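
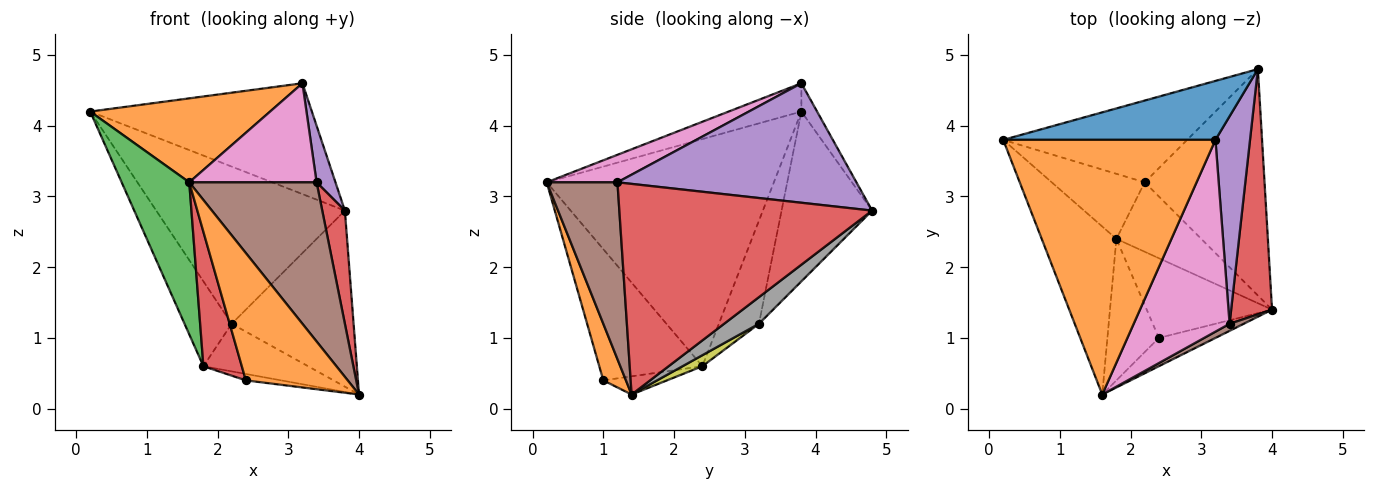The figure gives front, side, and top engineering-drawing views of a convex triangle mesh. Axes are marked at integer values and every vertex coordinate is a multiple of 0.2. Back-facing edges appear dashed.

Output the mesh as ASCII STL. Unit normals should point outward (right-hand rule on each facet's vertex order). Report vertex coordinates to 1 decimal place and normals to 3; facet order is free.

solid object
 facet normal -0.062 0.881 0.469
  outer loop
   vertex 3.2 3.8 4.6
   vertex 3.8 4.8 2.8
   vertex 0.2 3.8 4.2
  endloop
 endfacet
 facet normal -0.126 -0.311 0.942
  outer loop
   vertex 3.2 3.8 4.6
   vertex 0.2 3.8 4.2
   vertex 1.6 0.2 3.2
  endloop
 endfacet
 facet normal -0.914 -0.272 -0.301
  outer loop
   vertex 1.8 2.4 0.6
   vertex 1.6 0.2 3.2
   vertex 0.2 3.8 4.2
  endloop
 endfacet
 facet normal 0.978 -0.088 0.190
  outer loop
   vertex 3.4 1.2 3.2
   vertex 4.0 1.4 0.2
   vertex 3.8 4.8 2.8
  endloop
 endfacet
 facet normal 0.958 -0.076 0.277
  outer loop
   vertex 3.4 1.2 3.2
   vertex 3.8 4.8 2.8
   vertex 3.2 3.8 4.6
  endloop
 endfacet
 facet normal 0.485 -0.873 0.039
  outer loop
   vertex 3.4 1.2 3.2
   vertex 1.6 0.2 3.2
   vertex 4.0 1.4 0.2
  endloop
 endfacet
 facet normal 0.247 -0.445 0.861
  outer loop
   vertex 3.4 1.2 3.2
   vertex 3.2 3.8 4.6
   vertex 1.6 0.2 3.2
  endloop
 endfacet
 facet normal 0.173 0.605 -0.777
  outer loop
   vertex 2.2 3.2 1.2
   vertex 3.8 4.8 2.8
   vertex 4.0 1.4 0.2
  endloop
 endfacet
 facet normal 0.106 0.562 -0.820
  outer loop
   vertex 2.2 3.2 1.2
   vertex 4.0 1.4 0.2
   vertex 1.8 2.4 0.6
  endloop
 endfacet
 facet normal -0.392 0.816 -0.424
  outer loop
   vertex 2.2 3.2 1.2
   vertex 0.2 3.8 4.2
   vertex 3.8 4.8 2.8
  endloop
 endfacet
 facet normal -0.559 0.658 -0.504
  outer loop
   vertex 2.2 3.2 1.2
   vertex 1.8 2.4 0.6
   vertex 0.2 3.8 4.2
  endloop
 endfacet
 facet normal 0.212 -0.954 -0.212
  outer loop
   vertex 2.4 1.0 0.4
   vertex 4.0 1.4 0.2
   vertex 1.6 0.2 3.2
  endloop
 endfacet
 facet normal -0.143 0.080 -0.986
  outer loop
   vertex 2.4 1.0 0.4
   vertex 1.8 2.4 0.6
   vertex 4.0 1.4 0.2
  endloop
 endfacet
 facet normal -0.880 -0.328 -0.345
  outer loop
   vertex 2.4 1.0 0.4
   vertex 1.6 0.2 3.2
   vertex 1.8 2.4 0.6
  endloop
 endfacet
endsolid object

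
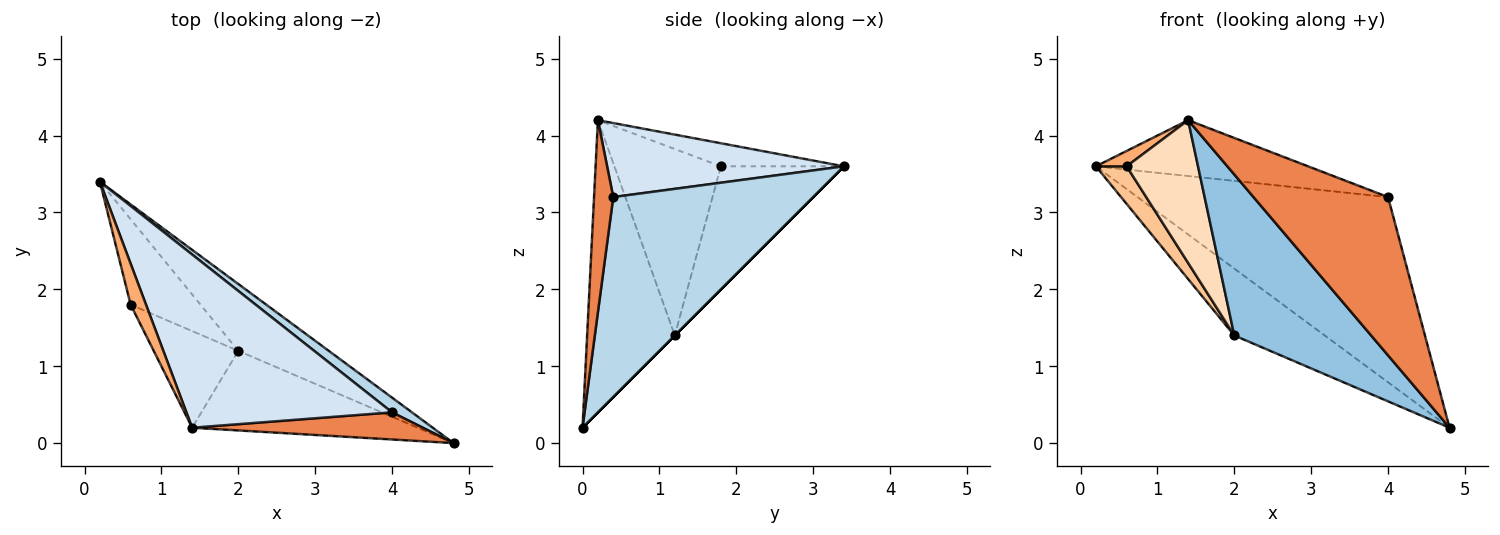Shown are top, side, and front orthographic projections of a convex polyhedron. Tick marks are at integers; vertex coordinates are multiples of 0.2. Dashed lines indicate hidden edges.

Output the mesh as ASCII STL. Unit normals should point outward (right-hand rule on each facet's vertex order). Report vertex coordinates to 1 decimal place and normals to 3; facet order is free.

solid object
 facet normal 0.000 0.707 -0.707
  outer loop
   vertex 2.0 1.2 1.4
   vertex 0.2 3.4 3.6
   vertex 4.8 0.0 0.2
  endloop
 endfacet
 facet normal -0.498 -0.777 -0.384
  outer loop
   vertex 2.0 1.2 1.4
   vertex 4.8 0.0 0.2
   vertex 1.4 0.2 4.2
  endloop
 endfacet
 facet normal 0.622 0.780 0.062
  outer loop
   vertex 4.0 0.4 3.2
   vertex 4.8 0.0 0.2
   vertex 0.2 3.4 3.6
  endloop
 endfacet
 facet normal 0.324 0.290 0.900
  outer loop
   vertex 4.0 0.4 3.2
   vertex 0.2 3.4 3.6
   vertex 1.4 0.2 4.2
  endloop
 endfacet
 facet normal 0.139 -0.976 0.167
  outer loop
   vertex 4.0 0.4 3.2
   vertex 1.4 0.2 4.2
   vertex 4.8 0.0 0.2
  endloop
 endfacet
 facet normal -0.815 -0.204 0.543
  outer loop
   vertex 0.6 1.8 3.6
   vertex 1.4 0.2 4.2
   vertex 0.2 3.4 3.6
  endloop
 endfacet
 facet normal -0.850 -0.212 -0.483
  outer loop
   vertex 0.6 1.8 3.6
   vertex 0.2 3.4 3.6
   vertex 2.0 1.2 1.4
  endloop
 endfacet
 facet normal -0.777 -0.521 -0.353
  outer loop
   vertex 0.6 1.8 3.6
   vertex 2.0 1.2 1.4
   vertex 1.4 0.2 4.2
  endloop
 endfacet
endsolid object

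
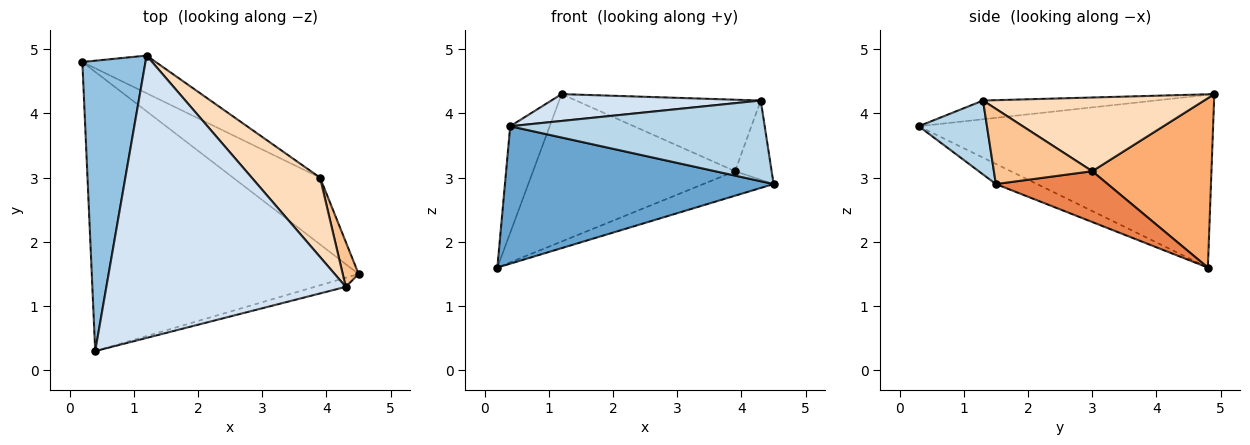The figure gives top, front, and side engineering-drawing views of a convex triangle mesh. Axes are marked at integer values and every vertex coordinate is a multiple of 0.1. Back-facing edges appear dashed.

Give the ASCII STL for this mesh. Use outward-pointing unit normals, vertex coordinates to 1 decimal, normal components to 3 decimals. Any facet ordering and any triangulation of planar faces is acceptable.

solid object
 facet normal -0.068 -0.441 -0.895
  outer loop
   vertex 0.4 0.3 3.8
   vertex 0.2 4.8 1.6
   vertex 4.5 1.5 2.9
  endloop
 endfacet
 facet normal -0.932 0.125 0.341
  outer loop
   vertex 1.2 4.9 4.3
   vertex 0.2 4.8 1.6
   vertex 0.4 0.3 3.8
  endloop
 endfacet
 facet normal 0.257 -0.960 -0.108
  outer loop
   vertex 4.3 1.3 4.2
   vertex 0.4 0.3 3.8
   vertex 4.5 1.5 2.9
  endloop
 endfacet
 facet normal -0.078 -0.094 0.993
  outer loop
   vertex 4.3 1.3 4.2
   vertex 1.2 4.9 4.3
   vertex 0.4 0.3 3.8
  endloop
 endfacet
 facet normal 0.481 0.302 -0.823
  outer loop
   vertex 3.9 3.0 3.1
   vertex 4.5 1.5 2.9
   vertex 0.2 4.8 1.6
  endloop
 endfacet
 facet normal 0.496 0.841 -0.215
  outer loop
   vertex 3.9 3.0 3.1
   vertex 0.2 4.8 1.6
   vertex 1.2 4.9 4.3
  endloop
 endfacet
 facet normal 0.919 0.342 0.194
  outer loop
   vertex 3.9 3.0 3.1
   vertex 4.3 1.3 4.2
   vertex 4.5 1.5 2.9
  endloop
 endfacet
 facet normal 0.625 0.522 0.580
  outer loop
   vertex 3.9 3.0 3.1
   vertex 1.2 4.9 4.3
   vertex 4.3 1.3 4.2
  endloop
 endfacet
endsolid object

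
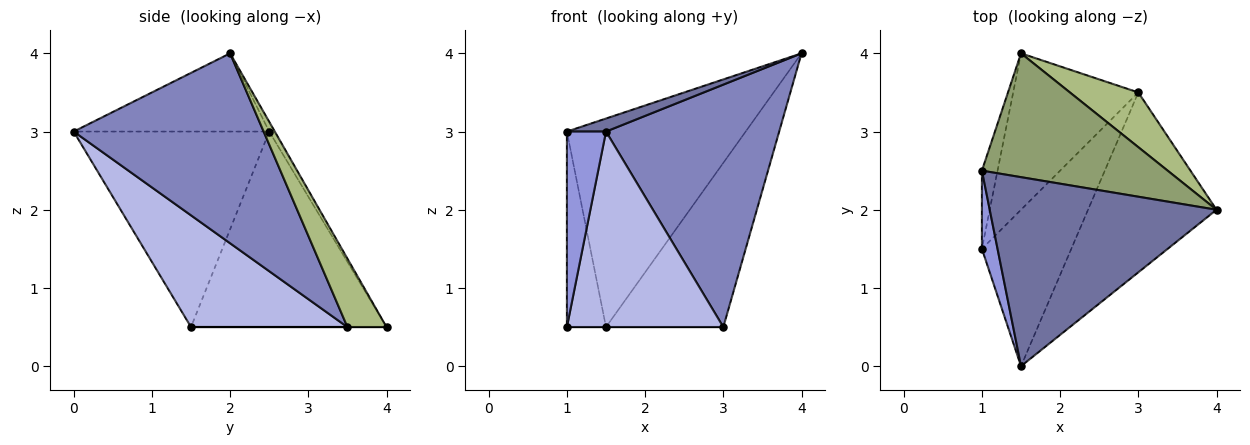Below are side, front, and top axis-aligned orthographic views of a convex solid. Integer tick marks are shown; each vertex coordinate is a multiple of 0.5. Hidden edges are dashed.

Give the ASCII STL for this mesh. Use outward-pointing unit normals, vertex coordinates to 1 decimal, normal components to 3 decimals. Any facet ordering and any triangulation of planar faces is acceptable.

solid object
 facet normal -0.325 -0.065 0.943
  outer loop
   vertex 1.5 0.0 3.0
   vertex 4.0 2.0 4.0
   vertex 1.0 2.5 3.0
  endloop
 endfacet
 facet normal 0.661 -0.603 -0.447
  outer loop
   vertex 3.0 3.5 0.5
   vertex 4.0 2.0 4.0
   vertex 1.5 0.0 3.0
  endloop
 endfacet
 facet normal -0.978 -0.196 0.078
  outer loop
   vertex 1.0 1.5 0.5
   vertex 1.5 0.0 3.0
   vertex 1.0 2.5 3.0
  endloop
 endfacet
 facet normal 0.615 -0.615 -0.492
  outer loop
   vertex 1.0 1.5 0.5
   vertex 3.0 3.5 0.5
   vertex 1.5 0.0 3.0
  endloop
 endfacet
 facet normal -0.027 0.860 0.510
  outer loop
   vertex 1.5 4.0 0.5
   vertex 1.0 2.5 3.0
   vertex 4.0 2.0 4.0
  endloop
 endfacet
 facet normal 0.302 0.905 0.302
  outer loop
   vertex 1.5 4.0 0.5
   vertex 4.0 2.0 4.0
   vertex 3.0 3.5 0.5
  endloop
 endfacet
 facet normal -0.978 0.196 -0.078
  outer loop
   vertex 1.5 4.0 0.5
   vertex 1.0 1.5 0.5
   vertex 1.0 2.5 3.0
  endloop
 endfacet
 facet normal 0.000 0.000 -1.000
  outer loop
   vertex 1.5 4.0 0.5
   vertex 3.0 3.5 0.5
   vertex 1.0 1.5 0.5
  endloop
 endfacet
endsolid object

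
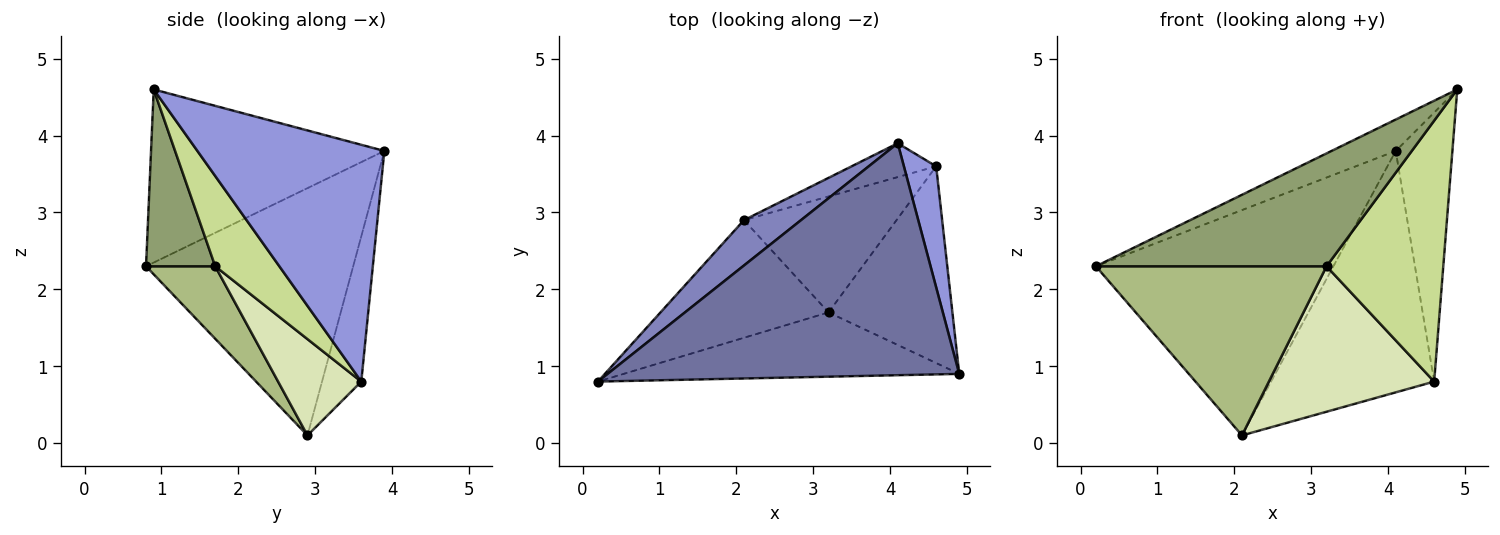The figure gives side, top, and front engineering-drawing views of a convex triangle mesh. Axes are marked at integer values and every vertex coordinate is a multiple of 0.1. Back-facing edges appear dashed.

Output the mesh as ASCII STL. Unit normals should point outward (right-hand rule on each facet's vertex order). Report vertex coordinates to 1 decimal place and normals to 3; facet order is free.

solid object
 facet normal -0.438 0.121 0.891
  outer loop
   vertex 4.1 3.9 3.8
   vertex 0.2 0.8 2.3
   vertex 4.9 0.9 4.6
  endloop
 endfacet
 facet normal -0.650 0.745 0.150
  outer loop
   vertex 2.1 2.9 0.1
   vertex 0.2 0.8 2.3
   vertex 4.1 3.9 3.8
  endloop
 endfacet
 facet normal 0.949 0.288 0.129
  outer loop
   vertex 4.6 3.6 0.8
   vertex 4.1 3.9 3.8
   vertex 4.9 0.9 4.6
  endloop
 endfacet
 facet normal -0.232 0.963 -0.135
  outer loop
   vertex 4.6 3.6 0.8
   vertex 2.1 2.9 0.1
   vertex 4.1 3.9 3.8
  endloop
 endfacet
 facet normal 0.252 -0.841 -0.479
  outer loop
   vertex 3.2 1.7 2.3
   vertex 4.9 0.9 4.6
   vertex 0.2 0.8 2.3
  endloop
 endfacet
 facet normal 0.239 -0.797 -0.554
  outer loop
   vertex 3.2 1.7 2.3
   vertex 0.2 0.8 2.3
   vertex 2.1 2.9 0.1
  endloop
 endfacet
 facet normal 0.402 -0.731 -0.551
  outer loop
   vertex 3.2 1.7 2.3
   vertex 4.6 3.6 0.8
   vertex 4.9 0.9 4.6
  endloop
 endfacet
 facet normal 0.366 -0.728 -0.580
  outer loop
   vertex 3.2 1.7 2.3
   vertex 2.1 2.9 0.1
   vertex 4.6 3.6 0.8
  endloop
 endfacet
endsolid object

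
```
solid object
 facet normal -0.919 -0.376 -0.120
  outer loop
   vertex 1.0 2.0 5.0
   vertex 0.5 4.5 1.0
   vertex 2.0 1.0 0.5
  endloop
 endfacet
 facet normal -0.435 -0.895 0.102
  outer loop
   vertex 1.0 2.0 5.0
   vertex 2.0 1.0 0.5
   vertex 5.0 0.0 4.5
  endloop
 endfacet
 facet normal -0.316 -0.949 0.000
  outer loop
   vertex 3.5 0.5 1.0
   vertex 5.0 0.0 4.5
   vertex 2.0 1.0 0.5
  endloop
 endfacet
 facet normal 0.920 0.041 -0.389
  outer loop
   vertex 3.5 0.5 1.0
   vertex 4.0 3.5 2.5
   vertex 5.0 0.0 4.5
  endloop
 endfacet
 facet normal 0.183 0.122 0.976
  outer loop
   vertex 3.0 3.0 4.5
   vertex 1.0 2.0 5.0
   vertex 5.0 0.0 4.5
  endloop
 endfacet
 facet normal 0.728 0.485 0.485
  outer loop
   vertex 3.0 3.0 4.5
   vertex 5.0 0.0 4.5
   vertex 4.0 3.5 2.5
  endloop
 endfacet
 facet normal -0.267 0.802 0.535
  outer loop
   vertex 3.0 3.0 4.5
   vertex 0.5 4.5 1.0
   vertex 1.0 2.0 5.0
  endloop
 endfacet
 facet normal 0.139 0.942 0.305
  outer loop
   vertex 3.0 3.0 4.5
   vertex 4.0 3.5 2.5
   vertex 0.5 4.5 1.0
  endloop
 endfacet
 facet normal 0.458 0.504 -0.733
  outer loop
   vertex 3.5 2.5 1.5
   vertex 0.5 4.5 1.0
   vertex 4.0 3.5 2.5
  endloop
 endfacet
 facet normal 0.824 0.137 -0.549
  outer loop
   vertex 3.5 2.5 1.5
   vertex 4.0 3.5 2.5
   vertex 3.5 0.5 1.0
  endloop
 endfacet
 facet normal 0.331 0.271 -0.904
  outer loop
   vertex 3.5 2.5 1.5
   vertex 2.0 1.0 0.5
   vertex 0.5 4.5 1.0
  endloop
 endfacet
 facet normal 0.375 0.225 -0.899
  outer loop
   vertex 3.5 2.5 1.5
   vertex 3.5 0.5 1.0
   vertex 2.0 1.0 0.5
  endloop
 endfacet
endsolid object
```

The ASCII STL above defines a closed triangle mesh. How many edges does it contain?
18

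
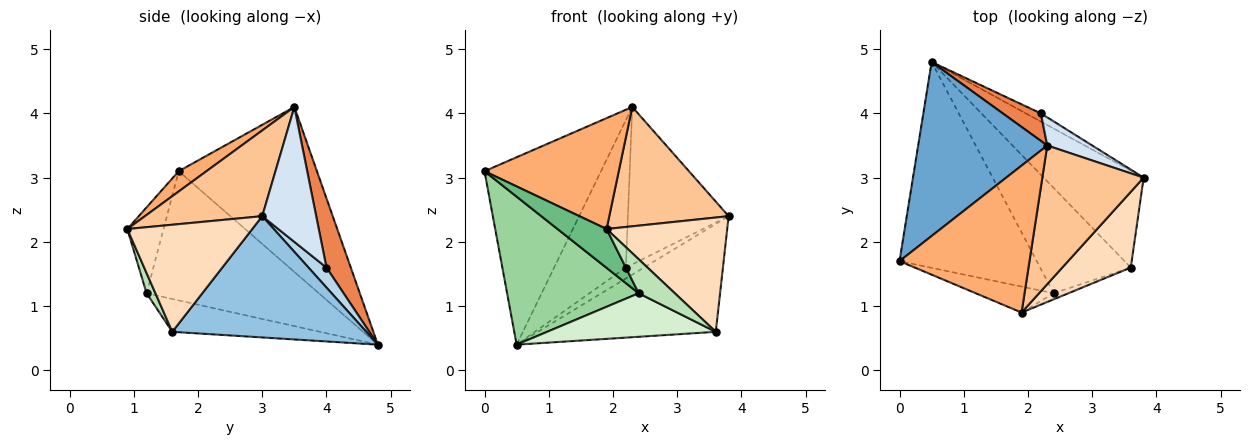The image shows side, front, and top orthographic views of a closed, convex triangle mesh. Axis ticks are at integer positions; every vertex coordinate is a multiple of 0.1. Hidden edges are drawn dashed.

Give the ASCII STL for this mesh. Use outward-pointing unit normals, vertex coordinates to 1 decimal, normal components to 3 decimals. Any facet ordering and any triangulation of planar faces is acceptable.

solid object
 facet normal -0.656 0.553 0.513
  outer loop
   vertex 2.3 3.5 4.1
   vertex 0.5 4.8 0.4
   vertex 0.0 1.7 3.1
  endloop
 endfacet
 facet normal 0.630 0.578 -0.519
  outer loop
   vertex 3.6 1.6 0.6
   vertex 0.5 4.8 0.4
   vertex 3.8 3.0 2.4
  endloop
 endfacet
 facet normal 0.625 0.625 -0.469
  outer loop
   vertex 2.2 4.0 1.6
   vertex 3.8 3.0 2.4
   vertex 0.5 4.8 0.4
  endloop
 endfacet
 facet normal 0.466 0.871 0.155
  outer loop
   vertex 2.2 4.0 1.6
   vertex 2.3 3.5 4.1
   vertex 3.8 3.0 2.4
  endloop
 endfacet
 facet normal 0.316 0.933 0.174
  outer loop
   vertex 2.2 4.0 1.6
   vertex 0.5 4.8 0.4
   vertex 2.3 3.5 4.1
  endloop
 endfacet
 facet normal 0.123 -0.598 0.792
  outer loop
   vertex 1.9 0.9 2.2
   vertex 2.3 3.5 4.1
   vertex 0.0 1.7 3.1
  endloop
 endfacet
 facet normal 0.540 -0.549 0.638
  outer loop
   vertex 1.9 0.9 2.2
   vertex 3.8 3.0 2.4
   vertex 2.3 3.5 4.1
  endloop
 endfacet
 facet normal 0.653 -0.631 0.418
  outer loop
   vertex 1.9 0.9 2.2
   vertex 3.6 1.6 0.6
   vertex 3.8 3.0 2.4
  endloop
 endfacet
 facet normal -0.523 -0.709 -0.474
  outer loop
   vertex 2.4 1.2 1.2
   vertex 1.9 0.9 2.2
   vertex 0.0 1.7 3.1
  endloop
 endfacet
 facet normal -0.607 -0.464 -0.645
  outer loop
   vertex 2.4 1.2 1.2
   vertex 0.0 1.7 3.1
   vertex 0.5 4.8 0.4
  endloop
 endfacet
 facet normal 0.234 -0.957 -0.170
  outer loop
   vertex 2.4 1.2 1.2
   vertex 3.6 1.6 0.6
   vertex 1.9 0.9 2.2
  endloop
 endfacet
 facet normal -0.317 -0.362 -0.876
  outer loop
   vertex 2.4 1.2 1.2
   vertex 0.5 4.8 0.4
   vertex 3.6 1.6 0.6
  endloop
 endfacet
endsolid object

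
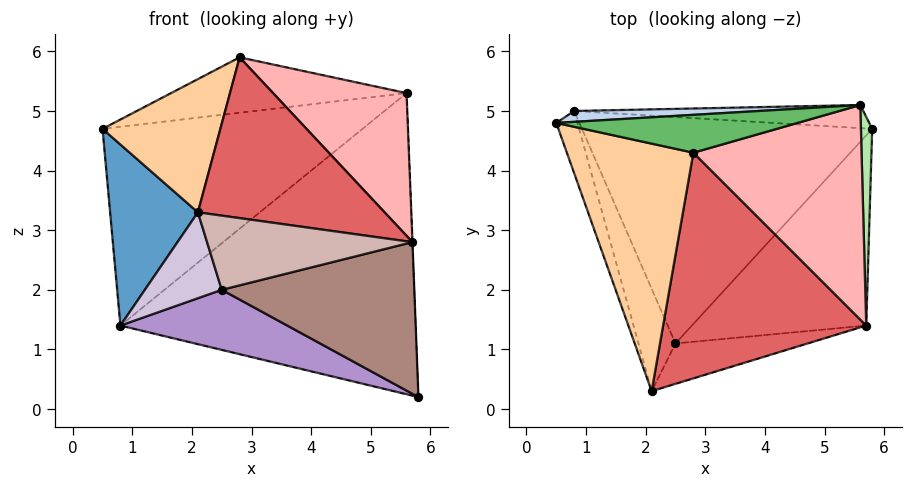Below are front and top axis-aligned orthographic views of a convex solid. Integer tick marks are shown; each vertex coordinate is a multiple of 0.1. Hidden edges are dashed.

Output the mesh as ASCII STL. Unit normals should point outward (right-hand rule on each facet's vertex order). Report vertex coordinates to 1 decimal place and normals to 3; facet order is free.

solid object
 facet normal -0.947 -0.304 -0.105
  outer loop
   vertex 0.8 5.0 1.4
   vertex 2.1 0.3 3.3
   vertex 0.5 4.8 4.7
  endloop
 endfacet
 facet normal -0.065 0.996 0.054
  outer loop
   vertex 0.8 5.0 1.4
   vertex 0.5 4.8 4.7
   vertex 5.6 5.1 5.3
  endloop
 endfacet
 facet normal 0.041 0.996 -0.077
  outer loop
   vertex 0.8 5.0 1.4
   vertex 5.6 5.1 5.3
   vertex 5.8 4.7 0.2
  endloop
 endfacet
 facet normal -0.490 -0.413 0.767
  outer loop
   vertex 2.8 4.3 5.9
   vertex 0.5 4.8 4.7
   vertex 2.1 0.3 3.3
  endloop
 endfacet
 facet normal -0.114 0.820 0.561
  outer loop
   vertex 2.8 4.3 5.9
   vertex 5.6 5.1 5.3
   vertex 0.5 4.8 4.7
  endloop
 endfacet
 facet normal 0.999 0.001 0.039
  outer loop
   vertex 5.7 1.4 2.8
   vertex 5.8 4.7 0.2
   vertex 5.6 5.1 5.3
  endloop
 endfacet
 facet normal 0.279 -0.557 0.782
  outer loop
   vertex 5.7 1.4 2.8
   vertex 2.8 4.3 5.9
   vertex 2.1 0.3 3.3
  endloop
 endfacet
 facet normal 0.319 -0.525 0.789
  outer loop
   vertex 5.7 1.4 2.8
   vertex 5.6 5.1 5.3
   vertex 2.8 4.3 5.9
  endloop
 endfacet
 facet normal -0.240 -0.249 -0.938
  outer loop
   vertex 2.5 1.1 2.0
   vertex 0.8 5.0 1.4
   vertex 5.8 4.7 0.2
  endloop
 endfacet
 facet normal -0.769 -0.411 -0.489
  outer loop
   vertex 2.5 1.1 2.0
   vertex 2.1 0.3 3.3
   vertex 0.8 5.0 1.4
  endloop
 endfacet
 facet normal 0.246 -0.604 -0.758
  outer loop
   vertex 2.5 1.1 2.0
   vertex 5.8 4.7 0.2
   vertex 5.7 1.4 2.8
  endloop
 endfacet
 facet normal 0.198 -0.861 -0.469
  outer loop
   vertex 2.5 1.1 2.0
   vertex 5.7 1.4 2.8
   vertex 2.1 0.3 3.3
  endloop
 endfacet
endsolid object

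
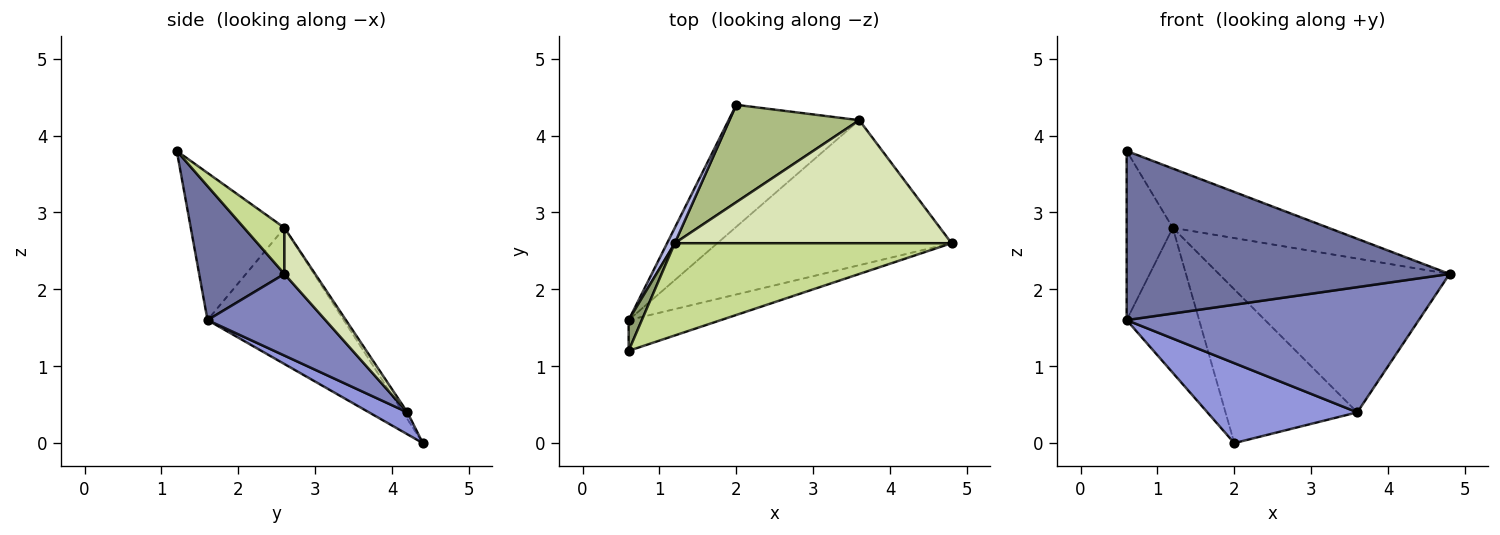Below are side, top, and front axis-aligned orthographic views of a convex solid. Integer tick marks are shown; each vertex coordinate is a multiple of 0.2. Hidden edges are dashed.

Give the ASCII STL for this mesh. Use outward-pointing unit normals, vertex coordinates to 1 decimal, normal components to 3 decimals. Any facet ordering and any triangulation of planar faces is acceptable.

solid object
 facet normal 0.251 -0.952 -0.173
  outer loop
   vertex 0.6 1.2 3.8
   vertex 0.6 1.6 1.6
   vertex 4.8 2.6 2.2
  endloop
 endfacet
 facet normal 0.255 -0.632 -0.732
  outer loop
   vertex 3.6 4.2 0.4
   vertex 4.8 2.6 2.2
   vertex 0.6 1.6 1.6
  endloop
 endfacet
 facet normal 0.139 -0.543 -0.828
  outer loop
   vertex 3.6 4.2 0.4
   vertex 0.6 1.6 1.6
   vertex 2.0 4.4 0.0
  endloop
 endfacet
 facet normal -0.882 0.469 0.050
  outer loop
   vertex 1.2 2.6 2.8
   vertex 2.0 4.4 0.0
   vertex 0.6 1.6 1.6
  endloop
 endfacet
 facet normal -0.894 0.440 0.080
  outer loop
   vertex 1.2 2.6 2.8
   vertex 0.6 1.6 1.6
   vertex 0.6 1.2 3.8
  endloop
 endfacet
 facet normal -0.028 0.844 0.535
  outer loop
   vertex 1.2 2.6 2.8
   vertex 3.6 4.2 0.4
   vertex 2.0 4.4 0.0
  endloop
 endfacet
 facet normal 0.139 0.536 0.833
  outer loop
   vertex 1.2 2.6 2.8
   vertex 0.6 1.2 3.8
   vertex 4.8 2.6 2.2
  endloop
 endfacet
 facet normal 0.104 0.777 0.621
  outer loop
   vertex 1.2 2.6 2.8
   vertex 4.8 2.6 2.2
   vertex 3.6 4.2 0.4
  endloop
 endfacet
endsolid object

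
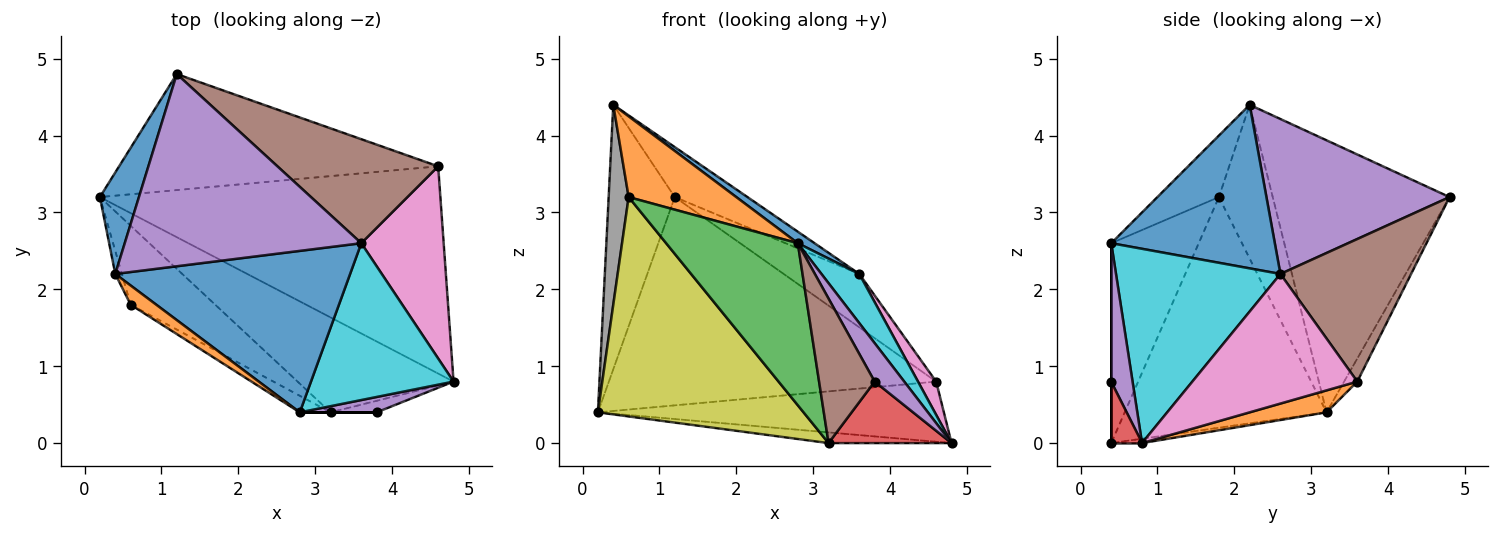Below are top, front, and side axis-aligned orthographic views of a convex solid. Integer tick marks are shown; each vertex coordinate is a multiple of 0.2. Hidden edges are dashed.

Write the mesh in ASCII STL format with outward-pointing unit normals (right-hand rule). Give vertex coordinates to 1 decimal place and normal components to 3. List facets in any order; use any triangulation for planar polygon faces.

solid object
 facet normal -0.928 0.347 0.133
  outer loop
   vertex 0.4 2.2 4.4
   vertex 1.2 4.8 3.2
   vertex 0.2 3.2 0.4
  endloop
 endfacet
 facet normal 0.062 0.278 -0.959
  outer loop
   vertex 4.6 3.6 0.8
   vertex 4.8 0.8 0.0
   vertex 0.2 3.2 0.4
  endloop
 endfacet
 facet normal -0.035 0.873 -0.486
  outer loop
   vertex 4.6 3.6 0.8
   vertex 0.2 3.2 0.4
   vertex 1.2 4.8 3.2
  endloop
 endfacet
 facet normal -0.028 0.112 -0.993
  outer loop
   vertex 3.2 0.4 0.0
   vertex 0.2 3.2 0.4
   vertex 4.8 0.8 0.0
  endloop
 endfacet
 facet normal 0.535 0.213 0.817
  outer loop
   vertex 3.6 2.6 2.2
   vertex 1.2 4.8 3.2
   vertex 0.4 2.2 4.4
  endloop
 endfacet
 facet normal 0.619 0.358 0.698
  outer loop
   vertex 3.6 2.6 2.2
   vertex 4.6 3.6 0.8
   vertex 1.2 4.8 3.2
  endloop
 endfacet
 facet normal 0.840 -0.093 0.534
  outer loop
   vertex 3.6 2.6 2.2
   vertex 4.8 0.8 0.0
   vertex 4.6 3.6 0.8
  endloop
 endfacet
 facet normal -0.937 -0.348 -0.040
  outer loop
   vertex 0.6 1.8 3.2
   vertex 0.4 2.2 4.4
   vertex 0.2 3.2 0.4
  endloop
 endfacet
 facet normal -0.678 -0.691 -0.249
  outer loop
   vertex 0.6 1.8 3.2
   vertex 0.2 3.2 0.4
   vertex 3.2 0.4 0.0
  endloop
 endfacet
 facet normal 0.793 -0.182 0.582
  outer loop
   vertex 2.8 0.4 2.6
   vertex 4.8 0.8 0.0
   vertex 3.6 2.6 2.2
  endloop
 endfacet
 facet normal 0.571 -0.059 0.819
  outer loop
   vertex 2.8 0.4 2.6
   vertex 3.6 2.6 2.2
   vertex 0.4 2.2 4.4
  endloop
 endfacet
 facet normal -0.486 -0.850 0.202
  outer loop
   vertex 2.8 0.4 2.6
   vertex 0.4 2.2 4.4
   vertex 0.6 1.8 3.2
  endloop
 endfacet
 facet normal -0.551 -0.830 -0.085
  outer loop
   vertex 2.8 0.4 2.6
   vertex 0.6 1.8 3.2
   vertex 3.2 0.4 0.0
  endloop
 endfacet
 facet normal 0.239 -0.954 -0.179
  outer loop
   vertex 3.8 0.4 0.8
   vertex 3.2 0.4 0.0
   vertex 4.8 0.8 0.0
  endloop
 endfacet
 facet normal 0.556 -0.772 0.309
  outer loop
   vertex 3.8 0.4 0.8
   vertex 4.8 0.8 0.0
   vertex 2.8 0.4 2.6
  endloop
 endfacet
 facet normal 0.000 -1.000 0.000
  outer loop
   vertex 3.8 0.4 0.8
   vertex 2.8 0.4 2.6
   vertex 3.2 0.4 0.0
  endloop
 endfacet
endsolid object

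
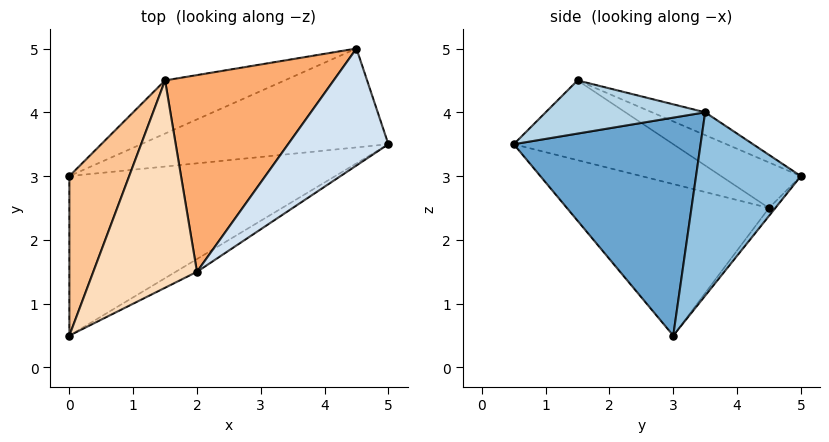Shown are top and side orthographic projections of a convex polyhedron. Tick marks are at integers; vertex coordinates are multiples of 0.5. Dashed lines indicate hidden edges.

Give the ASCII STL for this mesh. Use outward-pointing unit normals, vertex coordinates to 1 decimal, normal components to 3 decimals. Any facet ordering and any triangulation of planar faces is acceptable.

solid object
 facet normal 0.465 -0.680 -0.567
  outer loop
   vertex 0.0 3.0 0.5
   vertex 5.0 3.5 4.0
   vertex 0.0 0.5 3.5
  endloop
 endfacet
 facet normal 0.565 -0.319 -0.761
  outer loop
   vertex 4.5 5.0 3.0
   vertex 5.0 3.5 4.0
   vertex 0.0 3.0 0.5
  endloop
 endfacet
 facet normal 0.518 -0.830 -0.207
  outer loop
   vertex 2.0 1.5 4.5
   vertex 0.0 0.5 3.5
   vertex 5.0 3.5 4.0
  endloop
 endfacet
 facet normal -0.192 0.499 0.845
  outer loop
   vertex 2.0 1.5 4.5
   vertex 5.0 3.5 4.0
   vertex 4.5 5.0 3.0
  endloop
 endfacet
 facet normal -0.039 0.813 -0.581
  outer loop
   vertex 1.5 4.5 2.5
   vertex 4.5 5.0 3.0
   vertex 0.0 3.0 0.5
  endloop
 endfacet
 facet normal -0.224 0.515 0.828
  outer loop
   vertex 1.5 4.5 2.5
   vertex 2.0 1.5 4.5
   vertex 4.5 5.0 3.0
  endloop
 endfacet
 facet normal -0.851 0.403 0.336
  outer loop
   vertex 1.5 4.5 2.5
   vertex 0.0 3.0 0.5
   vertex 0.0 0.5 3.5
  endloop
 endfacet
 facet normal -0.561 0.393 0.729
  outer loop
   vertex 1.5 4.5 2.5
   vertex 0.0 0.5 3.5
   vertex 2.0 1.5 4.5
  endloop
 endfacet
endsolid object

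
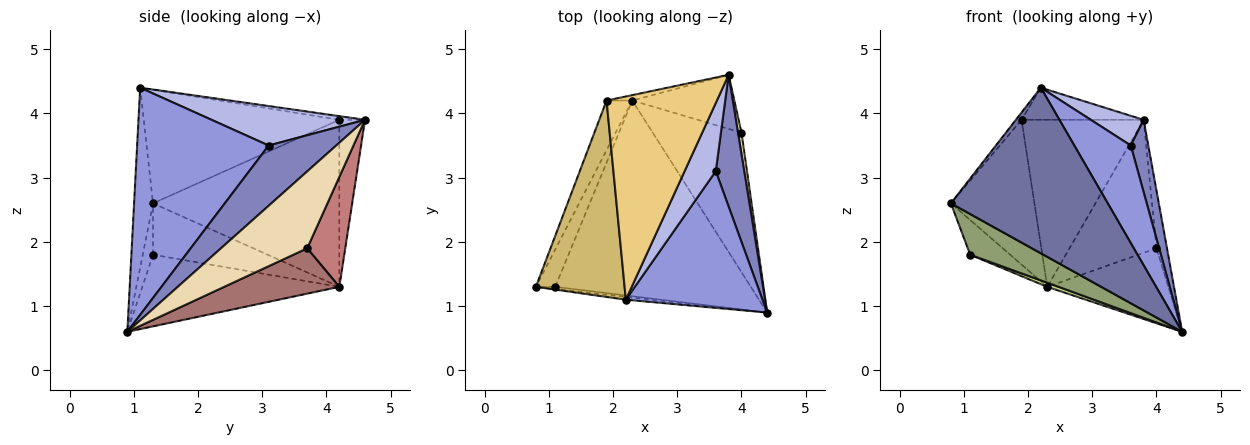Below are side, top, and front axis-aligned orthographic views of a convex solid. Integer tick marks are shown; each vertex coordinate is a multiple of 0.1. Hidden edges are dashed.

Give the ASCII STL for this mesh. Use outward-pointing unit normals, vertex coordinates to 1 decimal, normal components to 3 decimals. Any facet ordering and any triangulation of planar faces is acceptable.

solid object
 facet normal -0.120 -0.993 -0.017
  outer loop
   vertex 2.2 1.1 4.4
   vertex 0.8 1.3 2.6
   vertex 4.4 0.9 0.6
  endloop
 endfacet
 facet normal 0.880 -0.228 0.416
  outer loop
   vertex 3.6 3.1 3.5
   vertex 4.4 0.9 0.6
   vertex 3.8 4.6 3.9
  endloop
 endfacet
 facet normal 0.804 -0.345 0.484
  outer loop
   vertex 3.6 3.1 3.5
   vertex 2.2 1.1 4.4
   vertex 4.4 0.9 0.6
  endloop
 endfacet
 facet normal 0.757 -0.261 0.599
  outer loop
   vertex 3.6 3.1 3.5
   vertex 3.8 4.6 3.9
   vertex 2.2 1.1 4.4
  endloop
 endfacet
 facet normal -0.139 -0.989 -0.052
  outer loop
   vertex 1.1 1.3 1.8
   vertex 4.4 0.9 0.6
   vertex 0.8 1.3 2.6
  endloop
 endfacet
 facet normal -0.890 0.311 -0.334
  outer loop
   vertex 1.1 1.3 1.8
   vertex 0.8 1.3 2.6
   vertex 2.3 4.2 1.3
  endloop
 endfacet
 facet normal -0.344 -0.020 -0.939
  outer loop
   vertex 1.1 1.3 1.8
   vertex 2.3 4.2 1.3
   vertex 4.4 0.9 0.6
  endloop
 endfacet
 facet normal -0.904 0.405 -0.139
  outer loop
   vertex 1.9 4.2 3.9
   vertex 2.3 4.2 1.3
   vertex 0.8 1.3 2.6
  endloop
 endfacet
 facet normal -0.206 0.978 -0.032
  outer loop
   vertex 1.9 4.2 3.9
   vertex 3.8 4.6 3.9
   vertex 2.3 4.2 1.3
  endloop
 endfacet
 facet normal -0.788 0.023 0.615
  outer loop
   vertex 1.9 4.2 3.9
   vertex 0.8 1.3 2.6
   vertex 2.2 1.1 4.4
  endloop
 endfacet
 facet normal -0.033 0.156 0.987
  outer loop
   vertex 1.9 4.2 3.9
   vertex 2.2 1.1 4.4
   vertex 3.8 4.6 3.9
  endloop
 endfacet
 facet normal 0.992 0.121 0.045
  outer loop
   vertex 4.0 3.7 1.9
   vertex 3.8 4.6 3.9
   vertex 4.4 0.9 0.6
  endloop
 endfacet
 facet normal 0.410 0.432 -0.803
  outer loop
   vertex 4.0 3.7 1.9
   vertex 4.4 0.9 0.6
   vertex 2.3 4.2 1.3
  endloop
 endfacet
 facet normal 0.376 0.859 -0.349
  outer loop
   vertex 4.0 3.7 1.9
   vertex 2.3 4.2 1.3
   vertex 3.8 4.6 3.9
  endloop
 endfacet
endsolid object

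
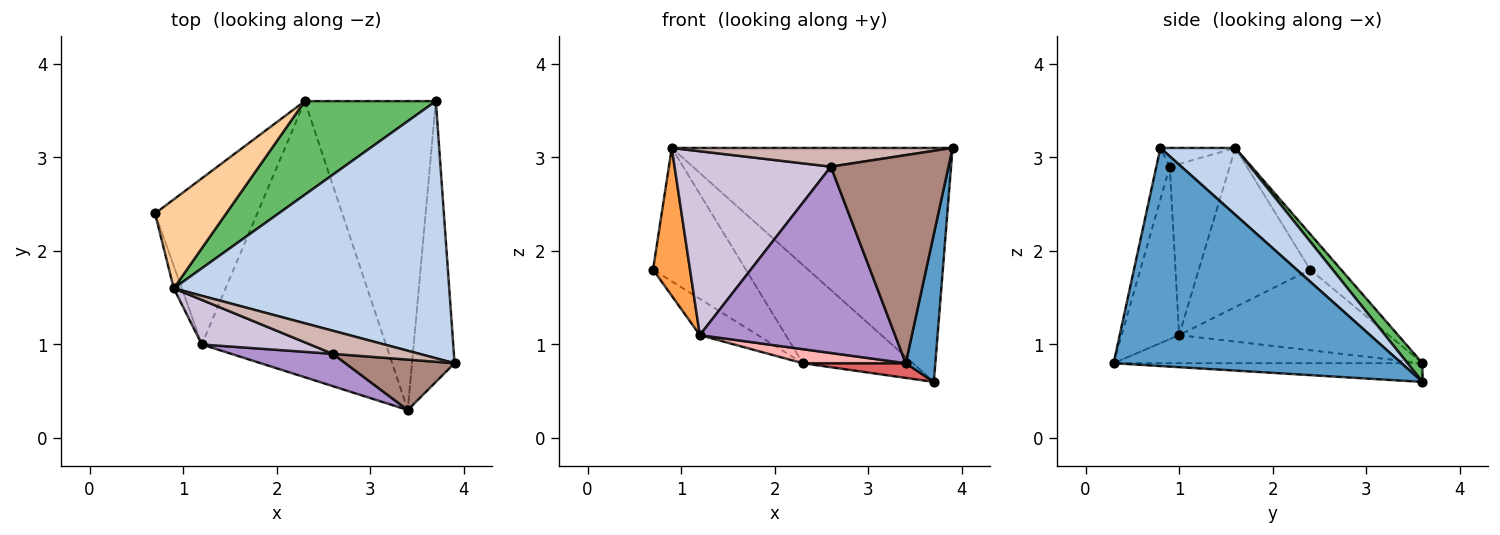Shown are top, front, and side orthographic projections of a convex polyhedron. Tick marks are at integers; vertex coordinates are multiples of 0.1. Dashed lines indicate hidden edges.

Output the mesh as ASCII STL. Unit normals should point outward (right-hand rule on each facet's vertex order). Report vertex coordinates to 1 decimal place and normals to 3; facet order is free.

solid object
 facet normal 0.977 -0.100 -0.190
  outer loop
   vertex 3.4 0.3 0.8
   vertex 3.7 3.6 0.6
   vertex 3.9 0.8 3.1
  endloop
 endfacet
 facet normal 0.177 0.663 0.728
  outer loop
   vertex 0.9 1.6 3.1
   vertex 3.9 0.8 3.1
   vertex 3.7 3.6 0.6
  endloop
 endfacet
 facet normal -0.948 -0.315 -0.048
  outer loop
   vertex 0.9 1.6 3.1
   vertex 0.7 2.4 1.8
   vertex 1.2 1.0 1.1
  endloop
 endfacet
 facet normal -0.267 0.802 0.535
  outer loop
   vertex 2.3 3.6 0.8
   vertex 0.7 2.4 1.8
   vertex 0.9 1.6 3.1
  endloop
 endfacet
 facet normal 0.098 0.721 0.686
  outer loop
   vertex 2.3 3.6 0.8
   vertex 0.9 1.6 3.1
   vertex 3.7 3.6 0.6
  endloop
 endfacet
 facet normal -0.610 0.169 -0.774
  outer loop
   vertex 2.3 3.6 0.8
   vertex 1.2 1.0 1.1
   vertex 0.7 2.4 1.8
  endloop
 endfacet
 facet normal -0.141 -0.047 -0.989
  outer loop
   vertex 2.3 3.6 0.8
   vertex 3.7 3.6 0.6
   vertex 3.4 0.3 0.8
  endloop
 endfacet
 facet normal -0.151 -0.050 -0.987
  outer loop
   vertex 2.3 3.6 0.8
   vertex 3.4 0.3 0.8
   vertex 1.2 1.0 1.1
  endloop
 endfacet
 facet normal -0.279 -0.946 0.164
  outer loop
   vertex 2.6 0.9 2.9
   vertex 1.2 1.0 1.1
   vertex 3.4 0.3 0.8
  endloop
 endfacet
 facet normal -0.349 -0.911 0.221
  outer loop
   vertex 2.6 0.9 2.9
   vertex 0.9 1.6 3.1
   vertex 1.2 1.0 1.1
  endloop
 endfacet
 facet normal -0.110 -0.966 0.234
  outer loop
   vertex 2.6 0.9 2.9
   vertex 3.4 0.3 0.8
   vertex 3.9 0.8 3.1
  endloop
 endfacet
 facet normal -0.166 -0.621 0.766
  outer loop
   vertex 2.6 0.9 2.9
   vertex 3.9 0.8 3.1
   vertex 0.9 1.6 3.1
  endloop
 endfacet
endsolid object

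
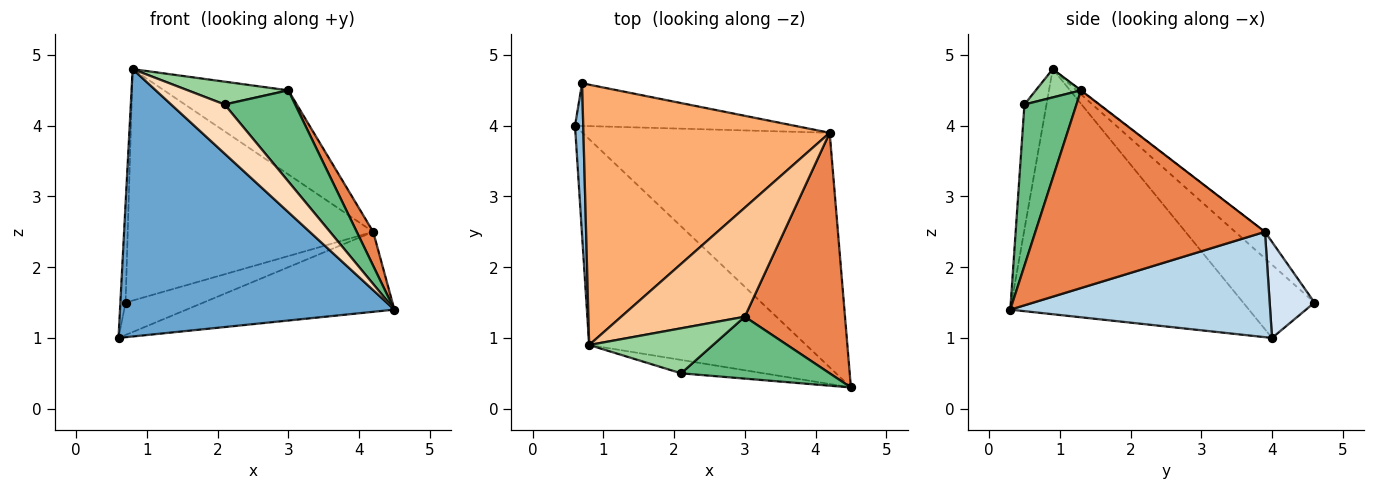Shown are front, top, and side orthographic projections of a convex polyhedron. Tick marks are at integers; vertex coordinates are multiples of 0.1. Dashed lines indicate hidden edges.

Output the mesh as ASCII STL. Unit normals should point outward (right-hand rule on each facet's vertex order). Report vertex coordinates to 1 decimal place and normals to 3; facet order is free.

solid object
 facet normal -0.567 -0.652 -0.502
  outer loop
   vertex 0.8 0.9 4.8
   vertex 0.6 4.0 1.0
   vertex 4.5 0.3 1.4
  endloop
 endfacet
 facet normal -0.991 0.072 0.111
  outer loop
   vertex 0.7 4.6 1.5
   vertex 0.6 4.0 1.0
   vertex 0.8 0.9 4.8
  endloop
 endfacet
 facet normal 0.374 0.299 -0.878
  outer loop
   vertex 4.2 3.9 2.5
   vertex 4.5 0.3 1.4
   vertex 0.6 4.0 1.0
  endloop
 endfacet
 facet normal 0.329 0.572 -0.752
  outer loop
   vertex 4.2 3.9 2.5
   vertex 0.6 4.0 1.0
   vertex 0.7 4.6 1.5
  endloop
 endfacet
 facet normal 0.890 -0.064 0.451
  outer loop
   vertex 4.2 3.9 2.5
   vertex 3.0 1.3 4.5
   vertex 4.5 0.3 1.4
  endloop
 endfacet
 facet normal -0.080 0.662 0.745
  outer loop
   vertex 4.2 3.9 2.5
   vertex 0.7 4.6 1.5
   vertex 0.8 0.9 4.8
  endloop
 endfacet
 facet normal -0.003 0.611 0.792
  outer loop
   vertex 4.2 3.9 2.5
   vertex 0.8 0.9 4.8
   vertex 3.0 1.3 4.5
  endloop
 endfacet
 facet normal -0.370 -0.896 -0.244
  outer loop
   vertex 2.1 0.5 4.3
   vertex 0.8 0.9 4.8
   vertex 4.5 0.3 1.4
  endloop
 endfacet
 facet normal 0.521 -0.706 0.480
  outer loop
   vertex 2.1 0.5 4.3
   vertex 4.5 0.3 1.4
   vertex 3.0 1.3 4.5
  endloop
 endfacet
 facet normal 0.200 -0.443 0.874
  outer loop
   vertex 2.1 0.5 4.3
   vertex 3.0 1.3 4.5
   vertex 0.8 0.9 4.8
  endloop
 endfacet
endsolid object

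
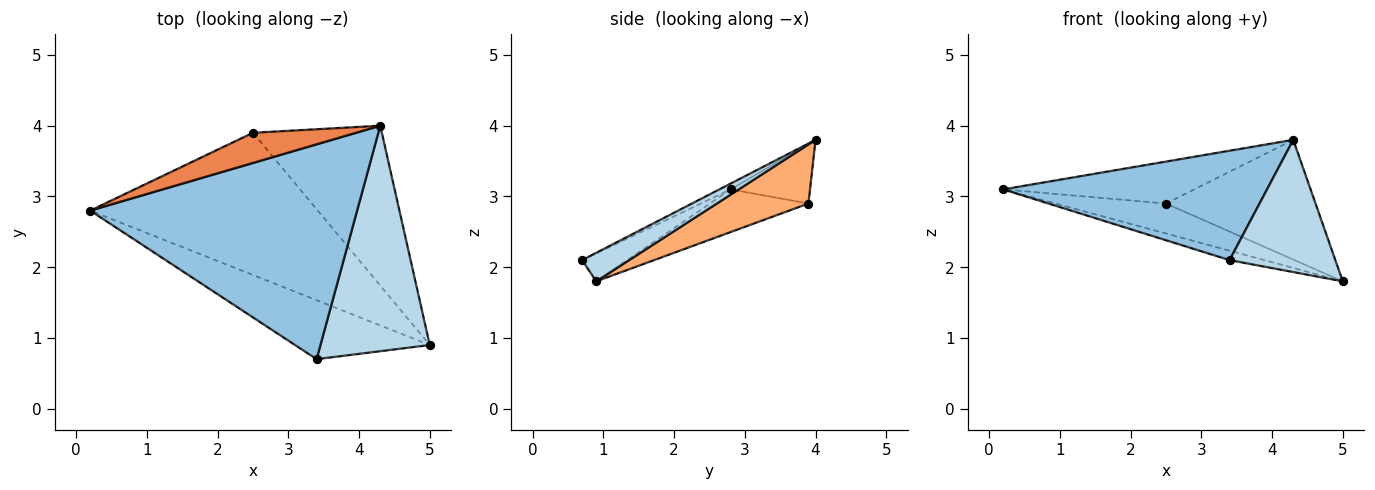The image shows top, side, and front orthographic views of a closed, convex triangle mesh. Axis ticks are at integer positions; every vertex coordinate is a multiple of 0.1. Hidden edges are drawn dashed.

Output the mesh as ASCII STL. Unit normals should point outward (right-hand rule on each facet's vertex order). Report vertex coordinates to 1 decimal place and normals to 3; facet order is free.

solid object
 facet normal -0.201 0.155 -0.967
  outer loop
   vertex 3.4 0.7 2.1
   vertex 0.2 2.8 3.1
   vertex 5.0 0.9 1.8
  endloop
 endfacet
 facet normal -0.019 -0.454 0.891
  outer loop
   vertex 3.4 0.7 2.1
   vertex 4.3 4.0 3.8
   vertex 0.2 2.8 3.1
  endloop
 endfacet
 facet normal 0.219 -0.493 0.842
  outer loop
   vertex 3.4 0.7 2.1
   vertex 5.0 0.9 1.8
   vertex 4.3 4.0 3.8
  endloop
 endfacet
 facet normal -0.181 0.202 -0.963
  outer loop
   vertex 2.5 3.9 2.9
   vertex 5.0 0.9 1.8
   vertex 0.2 2.8 3.1
  endloop
 endfacet
 facet normal -0.320 0.769 0.554
  outer loop
   vertex 2.5 3.9 2.9
   vertex 0.2 2.8 3.1
   vertex 4.3 4.0 3.8
  endloop
 endfacet
 facet normal 0.344 0.563 -0.752
  outer loop
   vertex 2.5 3.9 2.9
   vertex 4.3 4.0 3.8
   vertex 5.0 0.9 1.8
  endloop
 endfacet
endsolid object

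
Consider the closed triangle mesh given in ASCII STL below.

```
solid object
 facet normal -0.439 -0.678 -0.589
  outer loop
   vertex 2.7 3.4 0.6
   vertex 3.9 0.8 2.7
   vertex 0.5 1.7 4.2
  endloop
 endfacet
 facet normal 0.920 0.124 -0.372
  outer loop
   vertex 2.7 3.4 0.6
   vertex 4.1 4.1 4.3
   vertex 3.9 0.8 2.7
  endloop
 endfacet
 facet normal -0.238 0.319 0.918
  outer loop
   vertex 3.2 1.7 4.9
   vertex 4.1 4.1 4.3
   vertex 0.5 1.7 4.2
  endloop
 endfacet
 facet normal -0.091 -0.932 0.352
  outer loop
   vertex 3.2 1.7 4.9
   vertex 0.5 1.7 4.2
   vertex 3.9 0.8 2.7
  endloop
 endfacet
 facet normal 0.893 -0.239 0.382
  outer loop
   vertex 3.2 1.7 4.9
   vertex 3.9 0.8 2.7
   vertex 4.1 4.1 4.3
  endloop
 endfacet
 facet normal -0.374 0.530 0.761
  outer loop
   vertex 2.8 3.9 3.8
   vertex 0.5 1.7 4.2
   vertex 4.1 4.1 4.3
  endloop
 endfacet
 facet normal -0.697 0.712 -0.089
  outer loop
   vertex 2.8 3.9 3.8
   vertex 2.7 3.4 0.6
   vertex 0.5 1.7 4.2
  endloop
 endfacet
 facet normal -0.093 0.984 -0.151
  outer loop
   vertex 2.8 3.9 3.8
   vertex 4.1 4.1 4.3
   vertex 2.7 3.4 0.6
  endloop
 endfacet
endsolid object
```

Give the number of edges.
12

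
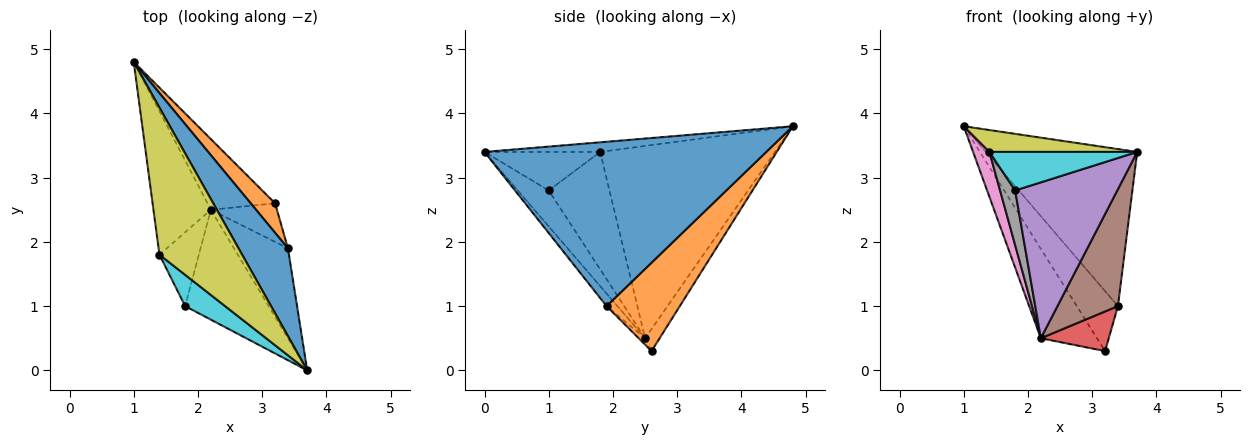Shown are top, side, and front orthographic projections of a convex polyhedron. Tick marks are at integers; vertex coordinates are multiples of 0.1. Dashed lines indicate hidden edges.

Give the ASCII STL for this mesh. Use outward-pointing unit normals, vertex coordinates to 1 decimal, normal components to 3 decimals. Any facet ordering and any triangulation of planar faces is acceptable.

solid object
 facet normal 0.852 0.458 0.256
  outer loop
   vertex 3.4 1.9 1.0
   vertex 1.0 4.8 3.8
   vertex 3.7 0.0 3.4
  endloop
 endfacet
 facet normal 0.848 0.476 0.234
  outer loop
   vertex 3.4 1.9 1.0
   vertex 3.2 2.6 0.3
   vertex 1.0 4.8 3.8
  endloop
 endfacet
 facet normal -0.198 0.769 -0.608
  outer loop
   vertex 2.2 2.5 0.5
   vertex 1.0 4.8 3.8
   vertex 3.2 2.6 0.3
  endloop
 endfacet
 facet normal -0.068 -0.715 -0.696
  outer loop
   vertex 2.2 2.5 0.5
   vertex 3.2 2.6 0.3
   vertex 3.4 1.9 1.0
  endloop
 endfacet
 facet normal -0.241 -0.793 -0.559
  outer loop
   vertex 2.2 2.5 0.5
   vertex 3.7 0.0 3.4
   vertex 1.8 1.0 2.8
  endloop
 endfacet
 facet normal -0.141 -0.785 -0.604
  outer loop
   vertex 2.2 2.5 0.5
   vertex 3.4 1.9 1.0
   vertex 3.7 0.0 3.4
  endloop
 endfacet
 facet normal -0.954 -0.089 -0.285
  outer loop
   vertex 1.4 1.8 3.4
   vertex 1.0 4.8 3.8
   vertex 2.2 2.5 0.5
  endloop
 endfacet
 facet normal -0.923 -0.229 -0.310
  outer loop
   vertex 1.4 1.8 3.4
   vertex 2.2 2.5 0.5
   vertex 1.8 1.0 2.8
  endloop
 endfacet
 facet normal -0.114 -0.146 0.983
  outer loop
   vertex 1.4 1.8 3.4
   vertex 3.7 0.0 3.4
   vertex 1.0 4.8 3.8
  endloop
 endfacet
 facet normal -0.519 -0.664 0.539
  outer loop
   vertex 1.4 1.8 3.4
   vertex 1.8 1.0 2.8
   vertex 3.7 0.0 3.4
  endloop
 endfacet
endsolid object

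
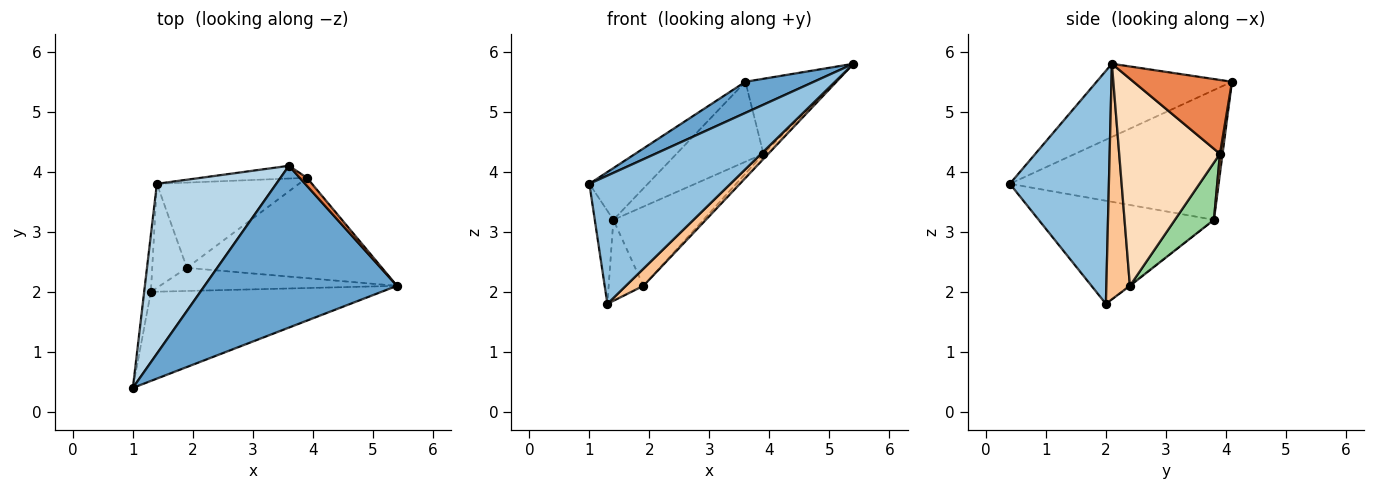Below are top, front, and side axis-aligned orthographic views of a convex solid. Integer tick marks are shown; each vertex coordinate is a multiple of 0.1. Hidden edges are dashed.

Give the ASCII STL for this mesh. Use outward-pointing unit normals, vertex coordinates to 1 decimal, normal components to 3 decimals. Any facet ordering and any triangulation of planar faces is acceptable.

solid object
 facet normal -0.350 -0.177 0.920
  outer loop
   vertex 3.6 4.1 5.5
   vertex 1.0 0.4 3.8
   vertex 5.4 2.1 5.8
  endloop
 endfacet
 facet normal 0.500 -0.711 -0.494
  outer loop
   vertex 1.3 2.0 1.8
   vertex 5.4 2.1 5.8
   vertex 1.0 0.4 3.8
  endloop
 endfacet
 facet normal -0.721 0.202 0.663
  outer loop
   vertex 1.4 3.8 3.2
   vertex 1.0 0.4 3.8
   vertex 3.6 4.1 5.5
  endloop
 endfacet
 facet normal -0.992 0.105 -0.065
  outer loop
   vertex 1.4 3.8 3.2
   vertex 1.3 2.0 1.8
   vertex 1.0 0.4 3.8
  endloop
 endfacet
 facet normal 0.736 0.673 0.072
  outer loop
   vertex 3.9 3.9 4.3
   vertex 3.6 4.1 5.5
   vertex 5.4 2.1 5.8
  endloop
 endfacet
 facet normal 0.030 0.987 -0.157
  outer loop
   vertex 3.9 3.9 4.3
   vertex 1.4 3.8 3.2
   vertex 3.6 4.1 5.5
  endloop
 endfacet
 facet normal 0.624 -0.465 -0.628
  outer loop
   vertex 1.9 2.4 2.1
   vertex 5.4 2.1 5.8
   vertex 1.3 2.0 1.8
  endloop
 endfacet
 facet normal 0.727 0.035 -0.685
  outer loop
   vertex 1.9 2.4 2.1
   vertex 3.9 3.9 4.3
   vertex 5.4 2.1 5.8
  endloop
 endfacet
 facet normal -0.015 0.614 -0.789
  outer loop
   vertex 1.9 2.4 2.1
   vertex 1.3 2.0 1.8
   vertex 1.4 3.8 3.2
  endloop
 endfacet
 facet normal 0.283 0.653 -0.702
  outer loop
   vertex 1.9 2.4 2.1
   vertex 1.4 3.8 3.2
   vertex 3.9 3.9 4.3
  endloop
 endfacet
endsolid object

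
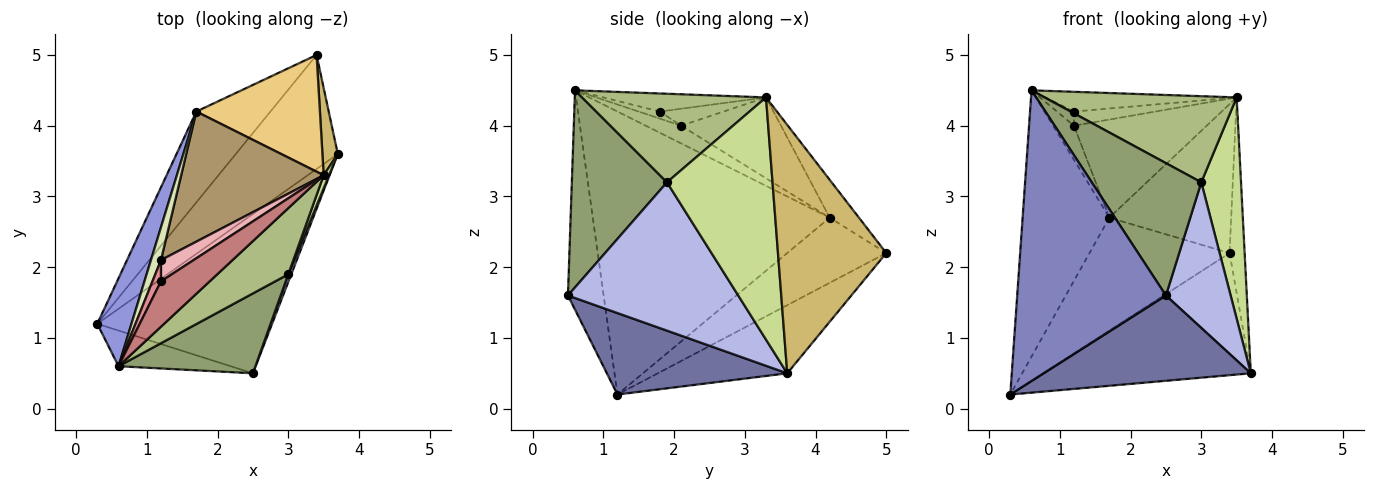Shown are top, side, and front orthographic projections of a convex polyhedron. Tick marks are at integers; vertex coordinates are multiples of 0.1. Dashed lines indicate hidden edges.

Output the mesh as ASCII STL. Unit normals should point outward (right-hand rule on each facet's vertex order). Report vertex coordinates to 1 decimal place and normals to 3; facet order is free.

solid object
 facet normal 0.380 -0.436 -0.815
  outer loop
   vertex 2.5 0.5 1.6
   vertex 0.3 1.2 0.2
   vertex 3.7 3.6 0.5
  endloop
 endfacet
 facet normal -0.232 -0.966 -0.119
  outer loop
   vertex 0.6 0.6 4.5
   vertex 0.3 1.2 0.2
   vertex 2.5 0.5 1.6
  endloop
 endfacet
 facet normal -0.933 0.341 0.113
  outer loop
   vertex 1.7 4.2 2.7
   vertex 0.3 1.2 0.2
   vertex 0.6 0.6 4.5
  endloop
 endfacet
 facet normal 0.935 -0.355 0.019
  outer loop
   vertex 3.0 1.9 3.2
   vertex 2.5 0.5 1.6
   vertex 3.7 3.6 0.5
  endloop
 endfacet
 facet normal 0.597 -0.687 0.415
  outer loop
   vertex 3.0 1.9 3.2
   vertex 0.6 0.6 4.5
   vertex 2.5 0.5 1.6
  endloop
 endfacet
 facet normal 0.605 -0.632 0.485
  outer loop
   vertex 3.5 3.3 4.4
   vertex 0.6 0.6 4.5
   vertex 3.0 1.9 3.2
  endloop
 endfacet
 facet normal 0.936 -0.352 0.021
  outer loop
   vertex 3.5 3.3 4.4
   vertex 3.0 1.9 3.2
   vertex 3.7 3.6 0.5
  endloop
 endfacet
 facet normal -0.774 0.456 0.439
  outer loop
   vertex 1.2 2.1 4.0
   vertex 1.7 4.2 2.7
   vertex 0.6 0.6 4.5
  endloop
 endfacet
 facet normal -0.413 0.548 0.727
  outer loop
   vertex 1.2 2.1 4.0
   vertex 3.5 3.3 4.4
   vertex 1.7 4.2 2.7
  endloop
 endfacet
 facet normal 0.989 0.137 0.061
  outer loop
   vertex 3.4 5.0 2.2
   vertex 3.5 3.3 4.4
   vertex 3.7 3.6 0.5
  endloop
 endfacet
 facet normal -0.186 0.773 0.606
  outer loop
   vertex 3.4 5.0 2.2
   vertex 1.7 4.2 2.7
   vertex 3.5 3.3 4.4
  endloop
 endfacet
 facet normal -0.415 0.665 -0.621
  outer loop
   vertex 3.4 5.0 2.2
   vertex 3.7 3.6 0.5
   vertex 0.3 1.2 0.2
  endloop
 endfacet
 facet normal -0.483 0.683 -0.549
  outer loop
   vertex 3.4 5.0 2.2
   vertex 0.3 1.2 0.2
   vertex 1.7 4.2 2.7
  endloop
 endfacet
 facet normal -0.322 0.378 0.868
  outer loop
   vertex 1.2 1.8 4.2
   vertex 0.6 0.6 4.5
   vertex 3.5 3.3 4.4
  endloop
 endfacet
 facet normal -0.570 0.456 0.684
  outer loop
   vertex 1.2 1.8 4.2
   vertex 1.2 2.1 4.0
   vertex 0.6 0.6 4.5
  endloop
 endfacet
 facet normal -0.398 0.509 0.763
  outer loop
   vertex 1.2 1.8 4.2
   vertex 3.5 3.3 4.4
   vertex 1.2 2.1 4.0
  endloop
 endfacet
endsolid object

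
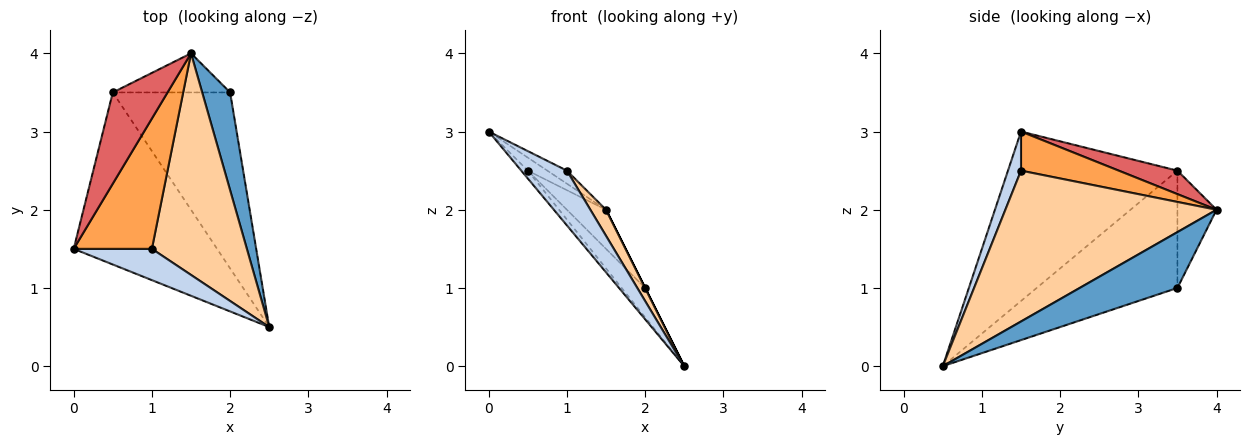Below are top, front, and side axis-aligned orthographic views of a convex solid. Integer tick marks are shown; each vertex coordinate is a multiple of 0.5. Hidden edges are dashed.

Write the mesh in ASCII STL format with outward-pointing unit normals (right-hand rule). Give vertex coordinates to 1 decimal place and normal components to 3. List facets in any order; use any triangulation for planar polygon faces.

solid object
 facet normal 0.894 0.000 0.447
  outer loop
   vertex 2.0 3.5 1.0
   vertex 1.5 4.0 2.0
   vertex 2.5 0.5 0.0
  endloop
 endfacet
 facet normal 0.241 -0.843 0.482
  outer loop
   vertex 1.0 1.5 2.5
   vertex 0.0 1.5 3.0
   vertex 2.5 0.5 0.0
  endloop
 endfacet
 facet normal 0.445 0.089 0.891
  outer loop
   vertex 1.0 1.5 2.5
   vertex 1.5 4.0 2.0
   vertex 0.0 1.5 3.0
  endloop
 endfacet
 facet normal 0.845 -0.063 0.532
  outer loop
   vertex 1.0 1.5 2.5
   vertex 2.5 0.5 0.0
   vertex 1.5 4.0 2.0
  endloop
 endfacet
 facet normal -0.763 0.029 -0.646
  outer loop
   vertex 0.5 3.5 2.5
   vertex 2.5 0.5 0.0
   vertex 0.0 1.5 3.0
  endloop
 endfacet
 facet normal -0.702 0.117 -0.702
  outer loop
   vertex 0.5 3.5 2.5
   vertex 2.0 3.5 1.0
   vertex 2.5 0.5 0.0
  endloop
 endfacet
 facet normal 0.391 0.130 0.911
  outer loop
   vertex 0.5 3.5 2.5
   vertex 0.0 1.5 3.0
   vertex 1.5 4.0 2.0
  endloop
 endfacet
 facet normal -0.577 0.577 -0.577
  outer loop
   vertex 0.5 3.5 2.5
   vertex 1.5 4.0 2.0
   vertex 2.0 3.5 1.0
  endloop
 endfacet
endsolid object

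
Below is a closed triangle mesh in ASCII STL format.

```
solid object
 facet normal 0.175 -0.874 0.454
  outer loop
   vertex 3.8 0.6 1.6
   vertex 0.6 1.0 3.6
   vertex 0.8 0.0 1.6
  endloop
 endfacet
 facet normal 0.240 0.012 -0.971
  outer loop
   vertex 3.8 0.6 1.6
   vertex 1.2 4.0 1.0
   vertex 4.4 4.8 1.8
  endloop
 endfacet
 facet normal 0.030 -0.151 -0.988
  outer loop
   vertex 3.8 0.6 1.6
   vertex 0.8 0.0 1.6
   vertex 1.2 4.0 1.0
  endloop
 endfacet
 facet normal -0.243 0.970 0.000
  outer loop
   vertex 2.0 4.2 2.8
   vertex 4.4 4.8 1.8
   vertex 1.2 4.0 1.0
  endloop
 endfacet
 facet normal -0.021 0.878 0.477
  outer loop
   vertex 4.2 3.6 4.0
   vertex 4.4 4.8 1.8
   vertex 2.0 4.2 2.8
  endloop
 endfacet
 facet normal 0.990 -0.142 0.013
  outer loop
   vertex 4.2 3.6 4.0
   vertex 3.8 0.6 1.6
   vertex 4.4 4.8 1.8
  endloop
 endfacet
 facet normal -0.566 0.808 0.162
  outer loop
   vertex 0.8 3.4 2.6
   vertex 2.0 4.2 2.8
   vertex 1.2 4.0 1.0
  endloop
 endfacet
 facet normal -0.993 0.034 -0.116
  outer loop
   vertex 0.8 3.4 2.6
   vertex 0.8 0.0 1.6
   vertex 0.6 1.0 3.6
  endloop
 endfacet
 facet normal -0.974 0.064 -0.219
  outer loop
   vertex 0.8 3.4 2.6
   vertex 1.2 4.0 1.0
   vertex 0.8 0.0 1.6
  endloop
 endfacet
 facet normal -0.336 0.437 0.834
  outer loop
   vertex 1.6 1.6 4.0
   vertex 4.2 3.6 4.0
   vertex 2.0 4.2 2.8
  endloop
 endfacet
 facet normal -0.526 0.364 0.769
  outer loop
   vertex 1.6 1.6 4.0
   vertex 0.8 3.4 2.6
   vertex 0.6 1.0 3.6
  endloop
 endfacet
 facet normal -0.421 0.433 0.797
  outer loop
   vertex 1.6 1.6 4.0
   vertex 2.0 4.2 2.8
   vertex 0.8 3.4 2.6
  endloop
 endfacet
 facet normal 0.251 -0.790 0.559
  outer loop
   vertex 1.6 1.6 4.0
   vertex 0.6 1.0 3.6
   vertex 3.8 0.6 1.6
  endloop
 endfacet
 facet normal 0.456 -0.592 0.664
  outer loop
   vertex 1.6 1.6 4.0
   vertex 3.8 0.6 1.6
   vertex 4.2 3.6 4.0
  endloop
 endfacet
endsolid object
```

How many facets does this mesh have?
14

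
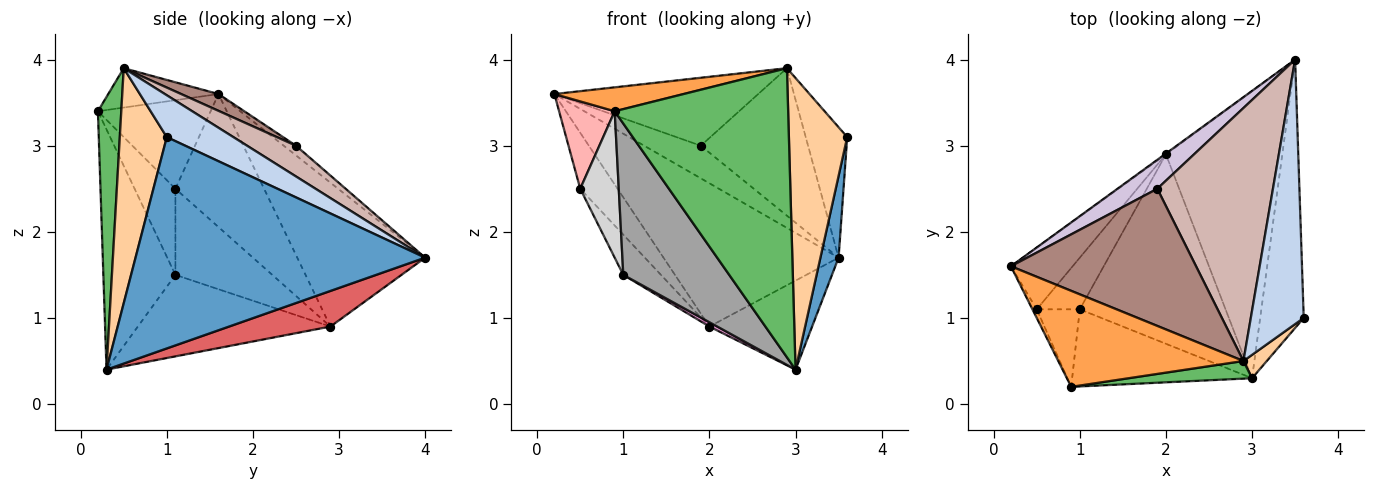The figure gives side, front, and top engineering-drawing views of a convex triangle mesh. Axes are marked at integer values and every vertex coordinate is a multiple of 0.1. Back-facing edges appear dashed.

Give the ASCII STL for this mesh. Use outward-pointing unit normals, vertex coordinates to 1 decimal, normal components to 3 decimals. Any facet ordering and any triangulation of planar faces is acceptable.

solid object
 facet normal 0.978 -0.061 -0.201
  outer loop
   vertex 3.0 0.3 0.4
   vertex 3.5 4.0 1.7
   vertex 3.6 1.0 3.1
  endloop
 endfacet
 facet normal 0.578 0.361 0.732
  outer loop
   vertex 2.9 0.5 3.9
   vertex 3.6 1.0 3.1
   vertex 3.5 4.0 1.7
  endloop
 endfacet
 facet normal -0.202 -0.237 0.950
  outer loop
   vertex 2.9 0.5 3.9
   vertex 0.2 1.6 3.6
   vertex 0.9 0.2 3.4
  endloop
 endfacet
 facet normal 0.626 -0.777 0.062
  outer loop
   vertex 2.9 0.5 3.9
   vertex 3.0 0.3 0.4
   vertex 3.6 1.0 3.1
  endloop
 endfacet
 facet normal 0.133 -0.989 0.060
  outer loop
   vertex 2.9 0.5 3.9
   vertex 0.9 0.2 3.4
   vertex 3.0 0.3 0.4
  endloop
 endfacet
 facet normal -0.590 0.808 -0.004
  outer loop
   vertex 2.0 2.9 0.9
   vertex 0.2 1.6 3.6
   vertex 3.5 4.0 1.7
  endloop
 endfacet
 facet normal 0.281 0.284 -0.917
  outer loop
   vertex 2.0 2.9 0.9
   vertex 3.5 4.0 1.7
   vertex 3.0 0.3 0.4
  endloop
 endfacet
 facet normal -0.896 -0.442 -0.044
  outer loop
   vertex 0.5 1.1 2.5
   vertex 0.9 0.2 3.4
   vertex 0.2 1.6 3.6
  endloop
 endfacet
 facet normal -0.847 0.357 -0.393
  outer loop
   vertex 0.5 1.1 2.5
   vertex 0.2 1.6 3.6
   vertex 2.0 2.9 0.9
  endloop
 endfacet
 facet normal -0.159 0.738 0.655
  outer loop
   vertex 1.9 2.5 3.0
   vertex 3.5 4.0 1.7
   vertex 0.2 1.6 3.6
  endloop
 endfacet
 facet normal 0.081 0.442 0.893
  outer loop
   vertex 1.9 2.5 3.0
   vertex 0.2 1.6 3.6
   vertex 2.9 0.5 3.9
  endloop
 endfacet
 facet normal 0.224 0.491 0.842
  outer loop
   vertex 1.9 2.5 3.0
   vertex 2.9 0.5 3.9
   vertex 3.5 4.0 1.7
  endloop
 endfacet
 facet normal -0.488 -0.020 -0.873
  outer loop
   vertex 1.0 1.1 1.5
   vertex 2.0 2.9 0.9
   vertex 3.0 0.3 0.4
  endloop
 endfacet
 facet normal -0.845 0.329 -0.422
  outer loop
   vertex 1.0 1.1 1.5
   vertex 0.5 1.1 2.5
   vertex 2.0 2.9 0.9
  endloop
 endfacet
 facet normal -0.518 -0.762 -0.388
  outer loop
   vertex 1.0 1.1 1.5
   vertex 3.0 0.3 0.4
   vertex 0.9 0.2 3.4
  endloop
 endfacet
 facet normal -0.683 -0.645 -0.342
  outer loop
   vertex 1.0 1.1 1.5
   vertex 0.9 0.2 3.4
   vertex 0.5 1.1 2.5
  endloop
 endfacet
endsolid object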